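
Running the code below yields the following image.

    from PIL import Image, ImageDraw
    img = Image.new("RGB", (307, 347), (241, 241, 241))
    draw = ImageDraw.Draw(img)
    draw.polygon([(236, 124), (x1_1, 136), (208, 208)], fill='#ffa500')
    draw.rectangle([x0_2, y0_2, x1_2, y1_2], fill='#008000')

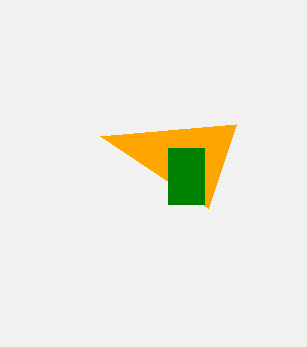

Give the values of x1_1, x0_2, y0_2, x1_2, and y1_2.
x1_1 = 100
x0_2 = 168
y0_2 = 148
x1_2 = 204
y1_2 = 204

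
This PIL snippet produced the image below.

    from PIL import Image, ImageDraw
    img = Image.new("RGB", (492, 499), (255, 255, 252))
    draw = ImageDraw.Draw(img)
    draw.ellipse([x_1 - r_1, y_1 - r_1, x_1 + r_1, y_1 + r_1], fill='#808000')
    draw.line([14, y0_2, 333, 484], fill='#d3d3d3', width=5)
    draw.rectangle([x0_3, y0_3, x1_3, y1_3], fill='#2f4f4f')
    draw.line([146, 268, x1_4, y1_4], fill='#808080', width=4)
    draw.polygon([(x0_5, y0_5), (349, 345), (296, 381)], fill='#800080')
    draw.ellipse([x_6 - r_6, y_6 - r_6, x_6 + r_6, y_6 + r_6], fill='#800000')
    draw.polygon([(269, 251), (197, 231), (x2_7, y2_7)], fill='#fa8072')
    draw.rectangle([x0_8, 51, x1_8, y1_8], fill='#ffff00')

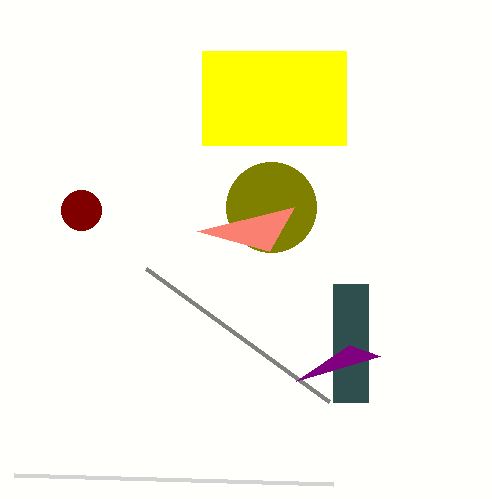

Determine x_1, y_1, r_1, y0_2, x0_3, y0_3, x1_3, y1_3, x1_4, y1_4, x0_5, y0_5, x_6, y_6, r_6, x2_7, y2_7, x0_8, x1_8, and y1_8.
x_1 = 271, y_1 = 207, r_1 = 45, y0_2 = 475, x0_3 = 333, y0_3 = 284, x1_3 = 368, y1_3 = 402, x1_4 = 329, y1_4 = 401, x0_5 = 380, y0_5 = 356, x_6 = 81, y_6 = 210, r_6 = 20, x2_7 = 294, y2_7 = 207, x0_8 = 202, x1_8 = 346, y1_8 = 145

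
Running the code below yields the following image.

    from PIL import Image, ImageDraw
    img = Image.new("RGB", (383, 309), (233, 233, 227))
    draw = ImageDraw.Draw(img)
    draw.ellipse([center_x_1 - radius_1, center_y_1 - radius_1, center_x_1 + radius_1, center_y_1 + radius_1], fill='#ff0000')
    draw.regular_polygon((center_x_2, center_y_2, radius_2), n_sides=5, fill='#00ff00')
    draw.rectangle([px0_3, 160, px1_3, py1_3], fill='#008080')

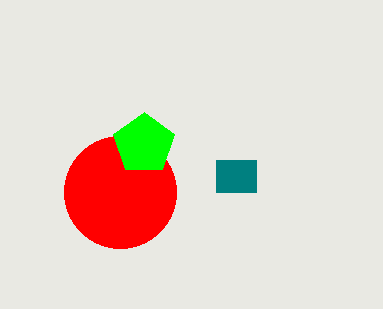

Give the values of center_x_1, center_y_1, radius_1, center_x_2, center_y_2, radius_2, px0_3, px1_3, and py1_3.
center_x_1 = 120
center_y_1 = 192
radius_1 = 56
center_x_2 = 144
center_y_2 = 144
radius_2 = 32
px0_3 = 216
px1_3 = 256
py1_3 = 192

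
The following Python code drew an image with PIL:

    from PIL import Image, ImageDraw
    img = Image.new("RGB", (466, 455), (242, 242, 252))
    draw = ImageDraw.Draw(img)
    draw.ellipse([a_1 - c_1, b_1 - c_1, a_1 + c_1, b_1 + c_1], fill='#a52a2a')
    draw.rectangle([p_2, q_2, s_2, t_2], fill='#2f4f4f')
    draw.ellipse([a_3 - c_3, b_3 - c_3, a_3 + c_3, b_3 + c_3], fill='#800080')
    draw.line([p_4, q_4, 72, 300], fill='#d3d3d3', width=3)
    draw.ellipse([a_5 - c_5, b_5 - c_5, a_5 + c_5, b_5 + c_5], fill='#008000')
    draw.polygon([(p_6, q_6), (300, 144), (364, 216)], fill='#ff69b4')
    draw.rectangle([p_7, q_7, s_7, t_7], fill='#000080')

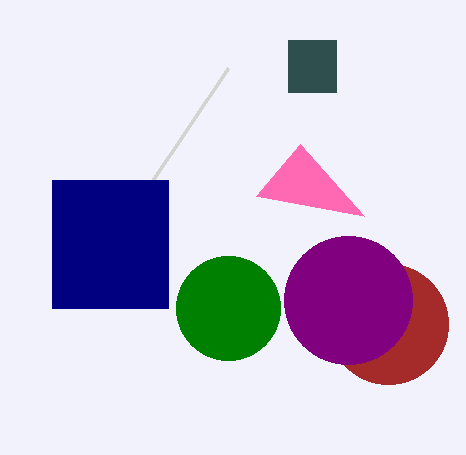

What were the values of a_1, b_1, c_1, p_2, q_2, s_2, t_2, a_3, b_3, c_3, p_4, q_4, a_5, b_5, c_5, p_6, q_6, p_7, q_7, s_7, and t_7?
a_1 = 388
b_1 = 324
c_1 = 60
p_2 = 288
q_2 = 40
s_2 = 336
t_2 = 92
a_3 = 348
b_3 = 300
c_3 = 64
p_4 = 228
q_4 = 68
a_5 = 228
b_5 = 308
c_5 = 52
p_6 = 256
q_6 = 196
p_7 = 52
q_7 = 180
s_7 = 168
t_7 = 308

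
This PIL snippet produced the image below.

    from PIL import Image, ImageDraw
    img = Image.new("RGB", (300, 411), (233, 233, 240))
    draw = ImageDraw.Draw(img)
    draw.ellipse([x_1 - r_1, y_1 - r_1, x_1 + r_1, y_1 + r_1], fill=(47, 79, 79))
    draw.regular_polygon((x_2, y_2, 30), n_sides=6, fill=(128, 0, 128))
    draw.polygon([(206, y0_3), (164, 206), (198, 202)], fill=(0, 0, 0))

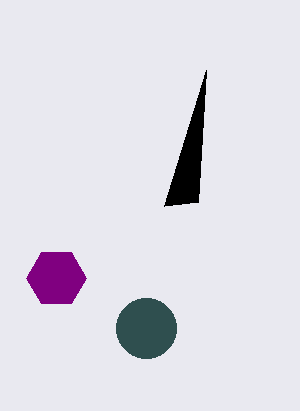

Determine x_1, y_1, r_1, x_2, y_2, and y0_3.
x_1 = 146
y_1 = 328
r_1 = 30
x_2 = 56
y_2 = 278
y0_3 = 70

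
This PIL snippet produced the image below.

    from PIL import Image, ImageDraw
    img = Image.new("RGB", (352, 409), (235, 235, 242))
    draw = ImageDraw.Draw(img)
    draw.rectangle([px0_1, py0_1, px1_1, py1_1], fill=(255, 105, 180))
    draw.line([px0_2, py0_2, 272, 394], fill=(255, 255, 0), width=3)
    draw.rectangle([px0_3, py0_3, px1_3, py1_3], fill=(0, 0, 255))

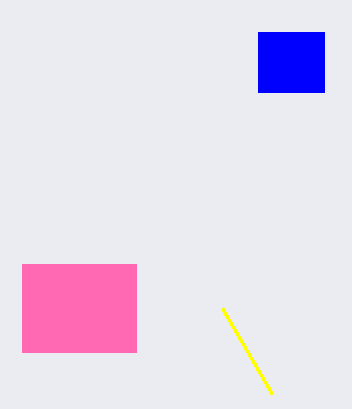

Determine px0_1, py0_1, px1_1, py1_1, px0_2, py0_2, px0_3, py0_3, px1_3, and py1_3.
px0_1 = 22; py0_1 = 264; px1_1 = 136; py1_1 = 352; px0_2 = 222; py0_2 = 308; px0_3 = 258; py0_3 = 32; px1_3 = 324; py1_3 = 92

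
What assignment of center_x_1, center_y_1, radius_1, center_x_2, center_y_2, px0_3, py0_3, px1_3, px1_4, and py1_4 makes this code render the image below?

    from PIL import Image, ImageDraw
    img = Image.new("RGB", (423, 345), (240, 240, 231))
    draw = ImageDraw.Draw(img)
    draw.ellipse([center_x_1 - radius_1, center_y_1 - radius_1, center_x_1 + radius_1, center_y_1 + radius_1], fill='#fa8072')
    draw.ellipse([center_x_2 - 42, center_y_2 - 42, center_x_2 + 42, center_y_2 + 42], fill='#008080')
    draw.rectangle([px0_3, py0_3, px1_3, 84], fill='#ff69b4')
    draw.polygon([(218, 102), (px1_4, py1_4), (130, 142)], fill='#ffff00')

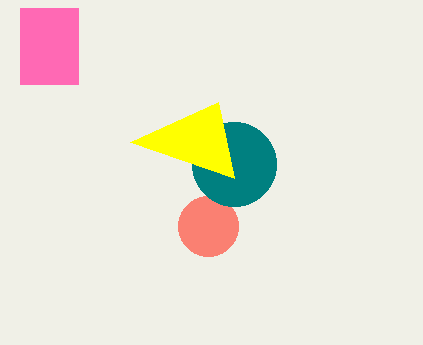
center_x_1 = 208, center_y_1 = 226, radius_1 = 30, center_x_2 = 234, center_y_2 = 164, px0_3 = 20, py0_3 = 8, px1_3 = 78, px1_4 = 234, py1_4 = 178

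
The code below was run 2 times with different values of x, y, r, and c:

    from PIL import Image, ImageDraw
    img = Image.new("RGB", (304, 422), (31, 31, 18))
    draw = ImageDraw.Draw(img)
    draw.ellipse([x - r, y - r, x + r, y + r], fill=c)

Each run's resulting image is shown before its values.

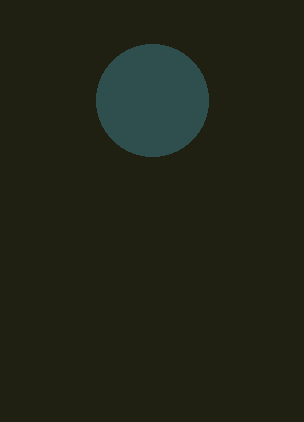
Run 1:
x = 152
y = 100
r = 56
c = 'darkslategray'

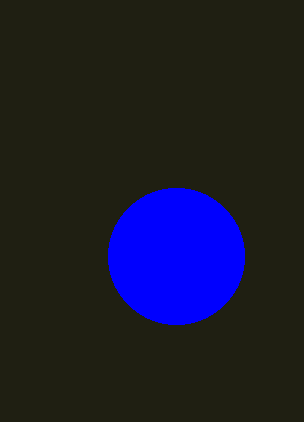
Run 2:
x = 176, y = 256, r = 68, c = 'blue'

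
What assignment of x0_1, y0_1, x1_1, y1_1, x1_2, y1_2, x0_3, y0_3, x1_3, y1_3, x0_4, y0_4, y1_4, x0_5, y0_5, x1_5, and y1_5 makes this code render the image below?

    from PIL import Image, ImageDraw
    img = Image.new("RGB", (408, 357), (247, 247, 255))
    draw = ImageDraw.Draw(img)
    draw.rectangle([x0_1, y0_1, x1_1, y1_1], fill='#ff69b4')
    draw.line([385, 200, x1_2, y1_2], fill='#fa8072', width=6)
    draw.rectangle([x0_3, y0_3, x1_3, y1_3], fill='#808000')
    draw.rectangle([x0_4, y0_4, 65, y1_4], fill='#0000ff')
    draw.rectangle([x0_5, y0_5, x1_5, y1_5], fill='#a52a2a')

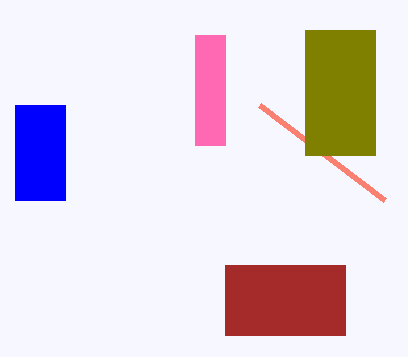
x0_1 = 195
y0_1 = 35
x1_1 = 225
y1_1 = 145
x1_2 = 260
y1_2 = 105
x0_3 = 305
y0_3 = 30
x1_3 = 375
y1_3 = 155
x0_4 = 15
y0_4 = 105
y1_4 = 200
x0_5 = 225
y0_5 = 265
x1_5 = 345
y1_5 = 335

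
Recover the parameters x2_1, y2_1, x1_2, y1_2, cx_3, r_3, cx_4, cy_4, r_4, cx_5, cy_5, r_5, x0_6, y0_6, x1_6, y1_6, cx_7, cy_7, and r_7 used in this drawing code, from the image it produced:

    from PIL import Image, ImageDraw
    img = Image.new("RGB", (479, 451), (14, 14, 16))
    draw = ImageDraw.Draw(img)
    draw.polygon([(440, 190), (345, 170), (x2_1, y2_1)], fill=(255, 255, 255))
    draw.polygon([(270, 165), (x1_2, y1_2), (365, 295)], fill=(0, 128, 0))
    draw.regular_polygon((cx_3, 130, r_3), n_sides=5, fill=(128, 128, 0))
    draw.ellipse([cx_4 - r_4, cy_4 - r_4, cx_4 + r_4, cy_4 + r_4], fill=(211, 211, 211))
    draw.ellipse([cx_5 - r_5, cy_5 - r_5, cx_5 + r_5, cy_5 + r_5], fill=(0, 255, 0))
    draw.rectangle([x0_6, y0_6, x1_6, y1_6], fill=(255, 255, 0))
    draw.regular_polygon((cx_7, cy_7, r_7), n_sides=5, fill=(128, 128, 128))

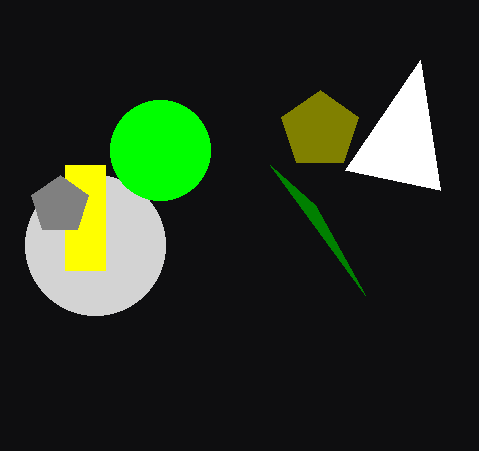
x2_1 = 420, y2_1 = 60, x1_2 = 315, y1_2 = 205, cx_3 = 320, r_3 = 40, cx_4 = 95, cy_4 = 245, r_4 = 70, cx_5 = 160, cy_5 = 150, r_5 = 50, x0_6 = 65, y0_6 = 165, x1_6 = 105, y1_6 = 270, cx_7 = 60, cy_7 = 205, r_7 = 30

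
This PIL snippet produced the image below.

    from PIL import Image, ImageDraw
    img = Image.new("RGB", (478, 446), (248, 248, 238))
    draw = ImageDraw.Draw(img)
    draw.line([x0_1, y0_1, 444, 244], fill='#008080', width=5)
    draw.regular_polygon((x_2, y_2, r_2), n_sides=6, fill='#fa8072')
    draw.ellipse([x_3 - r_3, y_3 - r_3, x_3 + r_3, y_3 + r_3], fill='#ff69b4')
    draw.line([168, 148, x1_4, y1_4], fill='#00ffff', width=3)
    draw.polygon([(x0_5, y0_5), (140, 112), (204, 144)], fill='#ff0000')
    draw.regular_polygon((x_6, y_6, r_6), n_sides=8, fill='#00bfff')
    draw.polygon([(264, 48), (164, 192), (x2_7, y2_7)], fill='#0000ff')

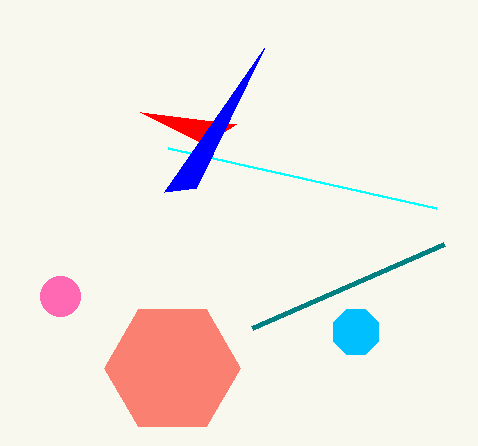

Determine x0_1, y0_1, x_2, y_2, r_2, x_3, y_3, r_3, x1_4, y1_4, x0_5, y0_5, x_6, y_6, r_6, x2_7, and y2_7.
x0_1 = 252, y0_1 = 328, x_2 = 172, y_2 = 368, r_2 = 68, x_3 = 60, y_3 = 296, r_3 = 20, x1_4 = 436, y1_4 = 208, x0_5 = 236, y0_5 = 124, x_6 = 356, y_6 = 332, r_6 = 24, x2_7 = 196, y2_7 = 188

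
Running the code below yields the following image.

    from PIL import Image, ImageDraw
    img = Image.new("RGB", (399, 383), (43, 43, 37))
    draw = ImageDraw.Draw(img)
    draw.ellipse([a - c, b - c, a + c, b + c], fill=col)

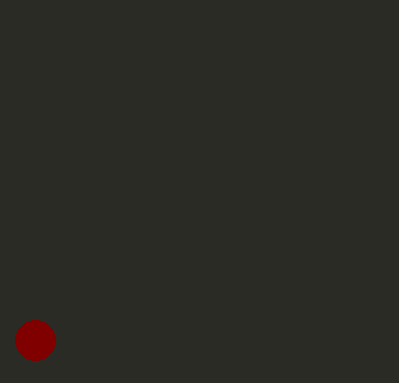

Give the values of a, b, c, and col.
a = 35
b = 340
c = 20
col = 'maroon'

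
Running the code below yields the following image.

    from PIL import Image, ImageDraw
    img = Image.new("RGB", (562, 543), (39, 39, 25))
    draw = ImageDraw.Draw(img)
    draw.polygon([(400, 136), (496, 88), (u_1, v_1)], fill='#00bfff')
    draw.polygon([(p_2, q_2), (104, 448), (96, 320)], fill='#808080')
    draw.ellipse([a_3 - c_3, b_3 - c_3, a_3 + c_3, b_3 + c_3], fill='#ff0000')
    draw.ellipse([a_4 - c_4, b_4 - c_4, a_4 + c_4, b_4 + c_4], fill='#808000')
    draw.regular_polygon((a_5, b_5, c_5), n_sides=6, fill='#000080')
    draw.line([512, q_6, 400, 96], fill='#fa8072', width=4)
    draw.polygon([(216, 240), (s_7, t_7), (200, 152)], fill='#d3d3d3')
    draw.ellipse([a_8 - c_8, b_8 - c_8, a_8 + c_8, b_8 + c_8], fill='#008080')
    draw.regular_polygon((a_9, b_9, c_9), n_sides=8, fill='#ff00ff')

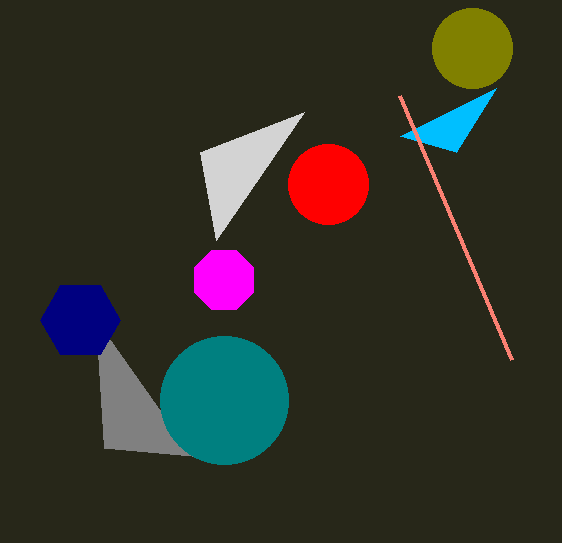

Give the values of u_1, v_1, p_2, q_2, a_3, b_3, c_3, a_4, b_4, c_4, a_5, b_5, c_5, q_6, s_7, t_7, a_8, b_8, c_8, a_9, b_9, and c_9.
u_1 = 456, v_1 = 152, p_2 = 192, q_2 = 456, a_3 = 328, b_3 = 184, c_3 = 40, a_4 = 472, b_4 = 48, c_4 = 40, a_5 = 80, b_5 = 320, c_5 = 40, q_6 = 360, s_7 = 304, t_7 = 112, a_8 = 224, b_8 = 400, c_8 = 64, a_9 = 224, b_9 = 280, c_9 = 32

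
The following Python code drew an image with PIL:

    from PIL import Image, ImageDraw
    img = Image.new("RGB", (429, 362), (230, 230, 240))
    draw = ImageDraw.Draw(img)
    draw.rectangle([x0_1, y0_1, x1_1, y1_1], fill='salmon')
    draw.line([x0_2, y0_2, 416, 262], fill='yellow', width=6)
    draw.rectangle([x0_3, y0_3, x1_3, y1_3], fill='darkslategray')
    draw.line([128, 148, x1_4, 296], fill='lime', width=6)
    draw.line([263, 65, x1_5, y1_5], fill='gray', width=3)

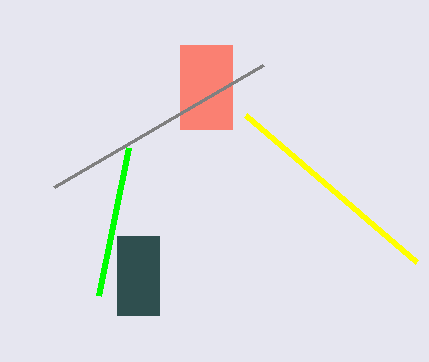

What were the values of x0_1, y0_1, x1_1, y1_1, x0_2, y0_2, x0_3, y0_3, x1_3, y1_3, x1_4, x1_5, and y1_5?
x0_1 = 180
y0_1 = 45
x1_1 = 232
y1_1 = 129
x0_2 = 245
y0_2 = 115
x0_3 = 117
y0_3 = 236
x1_3 = 159
y1_3 = 315
x1_4 = 98
x1_5 = 54
y1_5 = 187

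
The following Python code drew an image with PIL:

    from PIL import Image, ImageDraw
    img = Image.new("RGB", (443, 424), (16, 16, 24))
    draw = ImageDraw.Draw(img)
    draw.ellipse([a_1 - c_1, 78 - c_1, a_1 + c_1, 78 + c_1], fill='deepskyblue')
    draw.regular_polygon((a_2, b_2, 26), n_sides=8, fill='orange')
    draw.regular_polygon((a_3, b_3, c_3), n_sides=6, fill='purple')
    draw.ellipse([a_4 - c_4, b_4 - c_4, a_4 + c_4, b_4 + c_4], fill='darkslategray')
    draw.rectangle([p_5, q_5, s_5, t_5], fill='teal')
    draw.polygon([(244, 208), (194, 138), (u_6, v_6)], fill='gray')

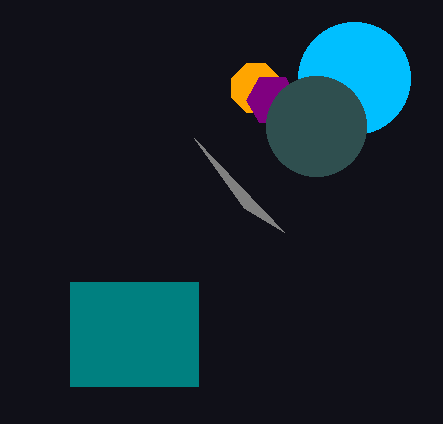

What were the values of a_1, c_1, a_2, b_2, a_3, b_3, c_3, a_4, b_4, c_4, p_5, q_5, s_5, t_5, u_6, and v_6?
a_1 = 354
c_1 = 56
a_2 = 256
b_2 = 88
a_3 = 272
b_3 = 100
c_3 = 26
a_4 = 316
b_4 = 126
c_4 = 50
p_5 = 70
q_5 = 282
s_5 = 198
t_5 = 386
u_6 = 284
v_6 = 232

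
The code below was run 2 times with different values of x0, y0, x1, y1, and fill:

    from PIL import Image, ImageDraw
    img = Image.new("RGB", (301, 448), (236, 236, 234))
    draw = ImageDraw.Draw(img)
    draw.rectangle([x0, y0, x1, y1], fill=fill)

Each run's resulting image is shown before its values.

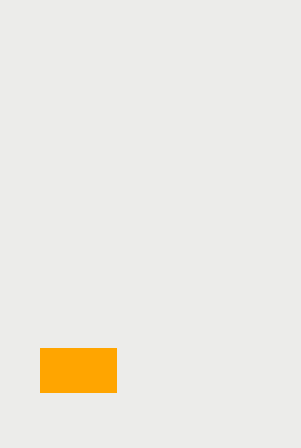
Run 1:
x0 = 40
y0 = 348
x1 = 116
y1 = 392
fill = 'orange'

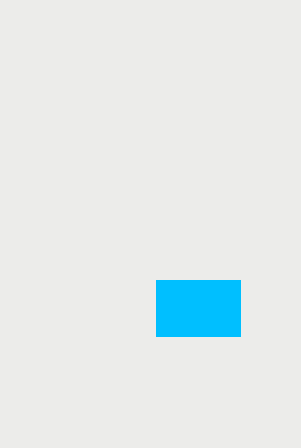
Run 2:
x0 = 156
y0 = 280
x1 = 240
y1 = 336
fill = 'deepskyblue'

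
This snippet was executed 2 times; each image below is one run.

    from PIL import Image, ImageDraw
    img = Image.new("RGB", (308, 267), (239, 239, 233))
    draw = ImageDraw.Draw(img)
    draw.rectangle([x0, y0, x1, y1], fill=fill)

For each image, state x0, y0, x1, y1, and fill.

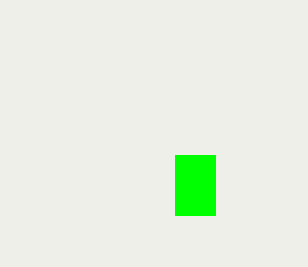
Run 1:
x0 = 175, y0 = 155, x1 = 215, y1 = 215, fill = 'lime'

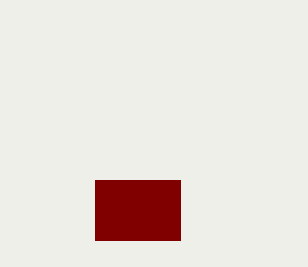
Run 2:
x0 = 95, y0 = 180, x1 = 180, y1 = 240, fill = 'maroon'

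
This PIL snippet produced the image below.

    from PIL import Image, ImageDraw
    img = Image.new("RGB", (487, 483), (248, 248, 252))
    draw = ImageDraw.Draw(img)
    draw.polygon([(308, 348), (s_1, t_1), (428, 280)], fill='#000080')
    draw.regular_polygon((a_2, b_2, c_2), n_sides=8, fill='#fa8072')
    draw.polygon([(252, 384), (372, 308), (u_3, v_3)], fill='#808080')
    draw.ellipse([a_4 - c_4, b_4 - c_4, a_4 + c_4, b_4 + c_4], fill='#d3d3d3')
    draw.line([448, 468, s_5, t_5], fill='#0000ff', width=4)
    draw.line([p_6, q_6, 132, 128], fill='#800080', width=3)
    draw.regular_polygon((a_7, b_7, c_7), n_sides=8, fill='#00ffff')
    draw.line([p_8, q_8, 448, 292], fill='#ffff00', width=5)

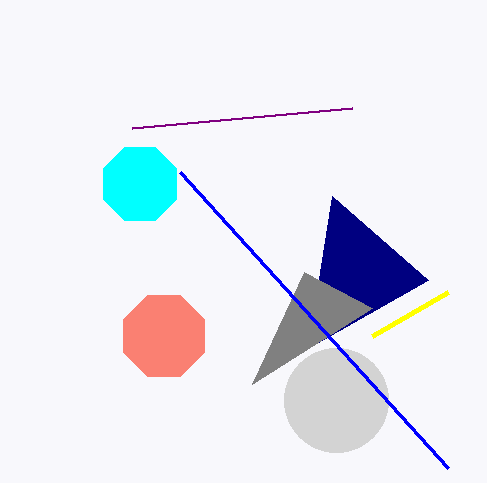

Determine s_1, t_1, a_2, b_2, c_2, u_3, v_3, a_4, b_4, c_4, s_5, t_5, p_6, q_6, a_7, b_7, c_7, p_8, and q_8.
s_1 = 332
t_1 = 196
a_2 = 164
b_2 = 336
c_2 = 44
u_3 = 304
v_3 = 272
a_4 = 336
b_4 = 400
c_4 = 52
s_5 = 180
t_5 = 172
p_6 = 352
q_6 = 108
a_7 = 140
b_7 = 184
c_7 = 40
p_8 = 372
q_8 = 336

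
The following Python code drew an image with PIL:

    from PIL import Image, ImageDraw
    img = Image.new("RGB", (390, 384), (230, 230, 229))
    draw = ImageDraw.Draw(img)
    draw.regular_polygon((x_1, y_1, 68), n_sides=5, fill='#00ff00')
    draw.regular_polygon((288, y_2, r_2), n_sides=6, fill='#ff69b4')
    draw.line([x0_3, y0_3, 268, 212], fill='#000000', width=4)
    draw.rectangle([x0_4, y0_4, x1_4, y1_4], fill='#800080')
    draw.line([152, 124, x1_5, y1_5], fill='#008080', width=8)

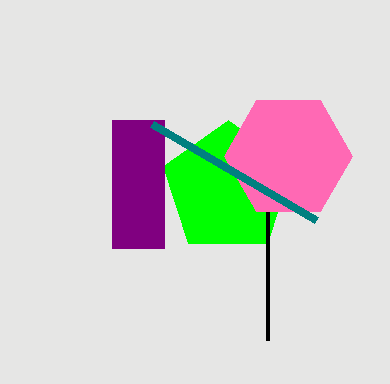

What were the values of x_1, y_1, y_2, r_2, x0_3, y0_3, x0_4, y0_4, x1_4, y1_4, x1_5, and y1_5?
x_1 = 228; y_1 = 188; y_2 = 156; r_2 = 64; x0_3 = 268; y0_3 = 340; x0_4 = 112; y0_4 = 120; x1_4 = 164; y1_4 = 248; x1_5 = 316; y1_5 = 220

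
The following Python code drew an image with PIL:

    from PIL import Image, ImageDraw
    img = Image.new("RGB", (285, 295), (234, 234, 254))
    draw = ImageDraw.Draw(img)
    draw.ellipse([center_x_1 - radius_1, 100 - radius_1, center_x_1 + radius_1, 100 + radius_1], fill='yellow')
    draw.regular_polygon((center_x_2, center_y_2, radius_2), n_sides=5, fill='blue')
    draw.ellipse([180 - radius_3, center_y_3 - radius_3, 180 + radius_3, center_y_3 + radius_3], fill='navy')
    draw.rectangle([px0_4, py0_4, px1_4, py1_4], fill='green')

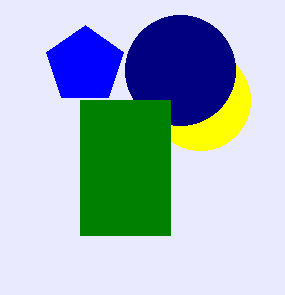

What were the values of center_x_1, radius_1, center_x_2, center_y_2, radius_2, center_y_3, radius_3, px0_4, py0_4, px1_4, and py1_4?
center_x_1 = 200; radius_1 = 50; center_x_2 = 85; center_y_2 = 65; radius_2 = 40; center_y_3 = 70; radius_3 = 55; px0_4 = 80; py0_4 = 100; px1_4 = 170; py1_4 = 235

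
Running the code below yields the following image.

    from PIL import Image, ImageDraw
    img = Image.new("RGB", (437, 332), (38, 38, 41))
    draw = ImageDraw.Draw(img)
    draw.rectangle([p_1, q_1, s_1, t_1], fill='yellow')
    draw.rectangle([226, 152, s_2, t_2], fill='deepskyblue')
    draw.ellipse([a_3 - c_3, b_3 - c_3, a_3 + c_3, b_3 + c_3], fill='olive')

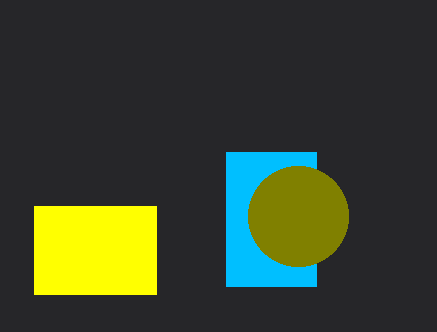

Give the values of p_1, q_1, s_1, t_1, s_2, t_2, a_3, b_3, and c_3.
p_1 = 34
q_1 = 206
s_1 = 156
t_1 = 294
s_2 = 316
t_2 = 286
a_3 = 298
b_3 = 216
c_3 = 50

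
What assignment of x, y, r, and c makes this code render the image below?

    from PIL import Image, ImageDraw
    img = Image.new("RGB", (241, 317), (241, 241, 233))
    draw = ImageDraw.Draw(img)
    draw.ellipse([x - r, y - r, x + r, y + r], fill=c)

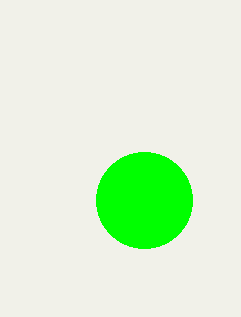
x = 144, y = 200, r = 48, c = 'lime'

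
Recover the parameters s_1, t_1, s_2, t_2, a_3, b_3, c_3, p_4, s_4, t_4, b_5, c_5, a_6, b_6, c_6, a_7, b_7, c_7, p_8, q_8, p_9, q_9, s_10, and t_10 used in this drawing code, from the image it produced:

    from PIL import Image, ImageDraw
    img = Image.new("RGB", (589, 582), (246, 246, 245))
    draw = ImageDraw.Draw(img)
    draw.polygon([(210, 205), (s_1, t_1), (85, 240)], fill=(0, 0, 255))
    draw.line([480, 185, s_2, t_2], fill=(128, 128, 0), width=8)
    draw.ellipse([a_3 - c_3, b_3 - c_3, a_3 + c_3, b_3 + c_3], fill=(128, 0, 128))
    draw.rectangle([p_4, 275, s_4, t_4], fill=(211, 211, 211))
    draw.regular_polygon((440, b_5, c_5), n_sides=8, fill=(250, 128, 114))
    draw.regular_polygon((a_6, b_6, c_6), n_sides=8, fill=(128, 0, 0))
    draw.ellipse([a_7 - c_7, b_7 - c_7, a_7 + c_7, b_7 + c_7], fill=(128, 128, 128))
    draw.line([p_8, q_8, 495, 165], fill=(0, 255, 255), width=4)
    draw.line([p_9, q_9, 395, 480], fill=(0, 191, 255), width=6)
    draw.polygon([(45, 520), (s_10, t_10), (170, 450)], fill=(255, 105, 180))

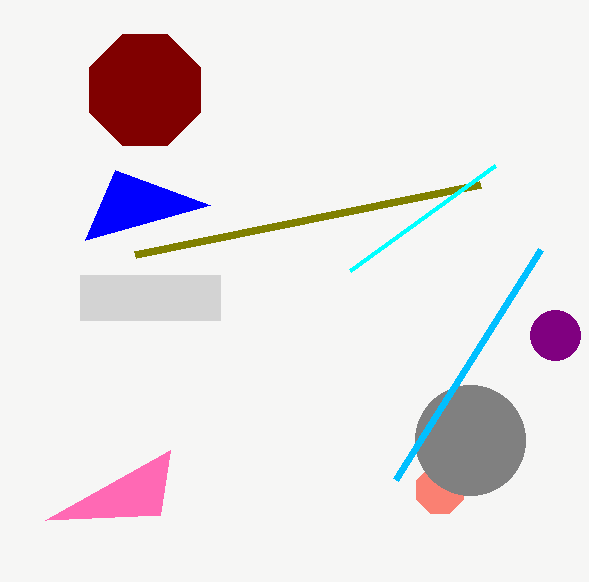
s_1 = 115
t_1 = 170
s_2 = 135
t_2 = 255
a_3 = 555
b_3 = 335
c_3 = 25
p_4 = 80
s_4 = 220
t_4 = 320
b_5 = 490
c_5 = 25
a_6 = 145
b_6 = 90
c_6 = 60
a_7 = 470
b_7 = 440
c_7 = 55
p_8 = 350
q_8 = 270
p_9 = 540
q_9 = 250
s_10 = 160
t_10 = 515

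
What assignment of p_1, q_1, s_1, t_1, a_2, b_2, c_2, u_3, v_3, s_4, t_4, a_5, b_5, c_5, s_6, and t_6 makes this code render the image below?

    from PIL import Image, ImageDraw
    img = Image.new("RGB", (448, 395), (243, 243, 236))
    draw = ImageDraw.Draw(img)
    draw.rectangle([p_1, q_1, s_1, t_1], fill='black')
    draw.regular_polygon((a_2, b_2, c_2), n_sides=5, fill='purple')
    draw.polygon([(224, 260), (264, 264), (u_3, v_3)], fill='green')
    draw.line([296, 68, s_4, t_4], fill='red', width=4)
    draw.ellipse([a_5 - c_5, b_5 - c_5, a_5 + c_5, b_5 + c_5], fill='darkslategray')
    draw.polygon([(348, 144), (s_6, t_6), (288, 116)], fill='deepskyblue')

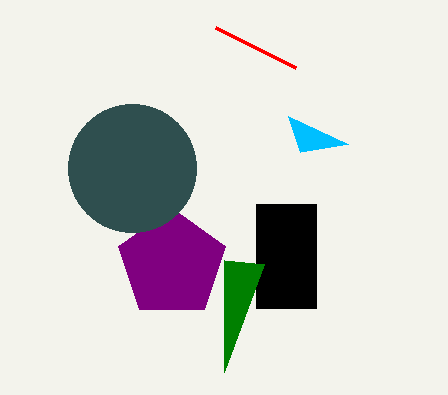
p_1 = 256; q_1 = 204; s_1 = 316; t_1 = 308; a_2 = 172; b_2 = 264; c_2 = 56; u_3 = 224; v_3 = 372; s_4 = 216; t_4 = 28; a_5 = 132; b_5 = 168; c_5 = 64; s_6 = 300; t_6 = 152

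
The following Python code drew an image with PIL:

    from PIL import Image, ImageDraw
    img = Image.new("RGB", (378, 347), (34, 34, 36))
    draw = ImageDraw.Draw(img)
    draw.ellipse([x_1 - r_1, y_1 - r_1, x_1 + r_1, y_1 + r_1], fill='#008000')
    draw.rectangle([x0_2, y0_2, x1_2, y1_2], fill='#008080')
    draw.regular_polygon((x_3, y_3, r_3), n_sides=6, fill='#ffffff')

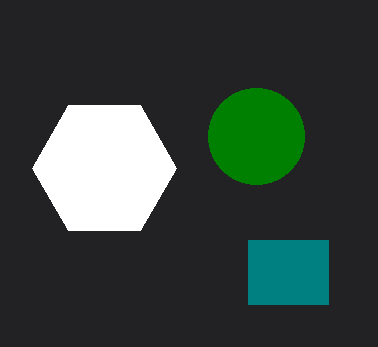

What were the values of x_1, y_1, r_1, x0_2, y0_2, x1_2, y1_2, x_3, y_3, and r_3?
x_1 = 256
y_1 = 136
r_1 = 48
x0_2 = 248
y0_2 = 240
x1_2 = 328
y1_2 = 304
x_3 = 104
y_3 = 168
r_3 = 72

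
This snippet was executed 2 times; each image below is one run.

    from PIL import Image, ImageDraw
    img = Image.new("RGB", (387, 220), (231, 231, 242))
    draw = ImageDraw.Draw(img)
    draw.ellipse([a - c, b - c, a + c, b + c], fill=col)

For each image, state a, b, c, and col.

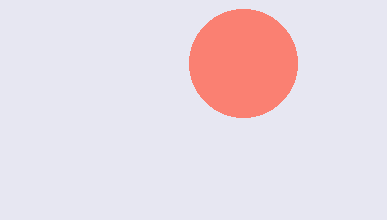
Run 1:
a = 243, b = 63, c = 54, col = 'salmon'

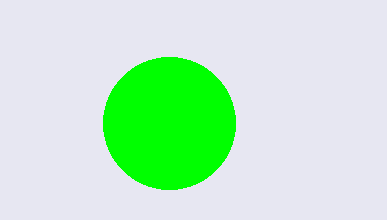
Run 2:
a = 169
b = 123
c = 66
col = 'lime'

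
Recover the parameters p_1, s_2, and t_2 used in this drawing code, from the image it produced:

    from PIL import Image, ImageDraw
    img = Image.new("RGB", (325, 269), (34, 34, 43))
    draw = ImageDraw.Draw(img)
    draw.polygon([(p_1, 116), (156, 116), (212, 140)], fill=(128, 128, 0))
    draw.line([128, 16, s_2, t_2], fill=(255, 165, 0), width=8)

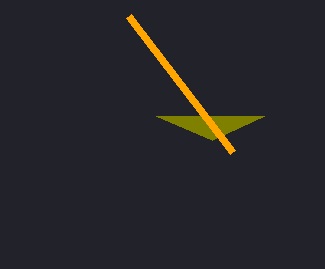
p_1 = 264, s_2 = 232, t_2 = 152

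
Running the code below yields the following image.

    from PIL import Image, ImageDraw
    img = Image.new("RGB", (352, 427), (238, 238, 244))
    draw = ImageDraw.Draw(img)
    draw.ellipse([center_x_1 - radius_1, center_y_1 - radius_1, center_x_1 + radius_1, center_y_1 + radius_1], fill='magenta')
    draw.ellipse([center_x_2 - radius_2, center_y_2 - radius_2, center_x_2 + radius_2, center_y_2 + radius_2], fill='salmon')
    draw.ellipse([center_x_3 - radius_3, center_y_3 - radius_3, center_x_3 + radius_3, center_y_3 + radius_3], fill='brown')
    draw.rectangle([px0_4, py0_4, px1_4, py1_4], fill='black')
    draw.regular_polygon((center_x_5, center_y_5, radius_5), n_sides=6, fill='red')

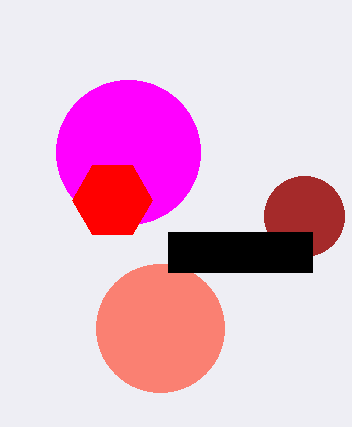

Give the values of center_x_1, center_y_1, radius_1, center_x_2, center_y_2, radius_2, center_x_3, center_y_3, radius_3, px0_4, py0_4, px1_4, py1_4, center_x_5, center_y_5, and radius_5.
center_x_1 = 128
center_y_1 = 152
radius_1 = 72
center_x_2 = 160
center_y_2 = 328
radius_2 = 64
center_x_3 = 304
center_y_3 = 216
radius_3 = 40
px0_4 = 168
py0_4 = 232
px1_4 = 312
py1_4 = 272
center_x_5 = 112
center_y_5 = 200
radius_5 = 40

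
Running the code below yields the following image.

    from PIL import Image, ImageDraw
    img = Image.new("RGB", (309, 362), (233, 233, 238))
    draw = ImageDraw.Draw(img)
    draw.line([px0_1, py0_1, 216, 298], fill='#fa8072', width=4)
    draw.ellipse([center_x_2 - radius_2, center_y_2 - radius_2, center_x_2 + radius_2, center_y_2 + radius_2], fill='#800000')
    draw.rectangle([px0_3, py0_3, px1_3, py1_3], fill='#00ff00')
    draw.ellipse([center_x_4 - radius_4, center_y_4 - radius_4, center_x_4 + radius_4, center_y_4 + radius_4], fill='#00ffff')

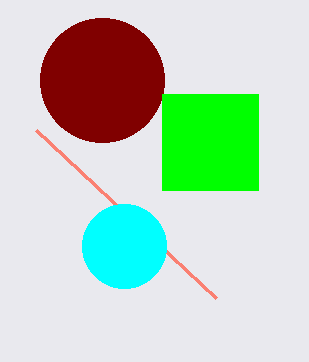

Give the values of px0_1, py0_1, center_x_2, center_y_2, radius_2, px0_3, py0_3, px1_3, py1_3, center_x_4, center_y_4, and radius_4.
px0_1 = 36, py0_1 = 130, center_x_2 = 102, center_y_2 = 80, radius_2 = 62, px0_3 = 162, py0_3 = 94, px1_3 = 258, py1_3 = 190, center_x_4 = 124, center_y_4 = 246, radius_4 = 42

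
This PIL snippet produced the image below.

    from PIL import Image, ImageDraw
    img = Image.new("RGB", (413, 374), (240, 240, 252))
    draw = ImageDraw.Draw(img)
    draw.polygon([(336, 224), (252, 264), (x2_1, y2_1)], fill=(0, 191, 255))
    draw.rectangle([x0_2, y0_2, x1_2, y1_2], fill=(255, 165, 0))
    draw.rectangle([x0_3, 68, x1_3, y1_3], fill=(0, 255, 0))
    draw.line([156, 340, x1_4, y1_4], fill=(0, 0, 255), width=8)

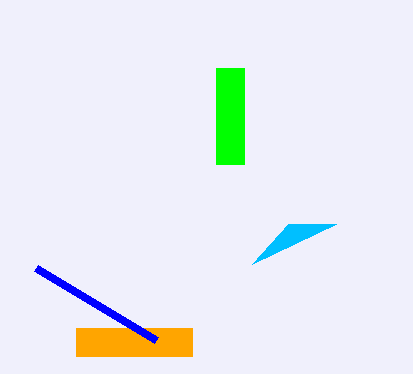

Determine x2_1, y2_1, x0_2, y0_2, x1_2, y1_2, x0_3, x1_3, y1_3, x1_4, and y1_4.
x2_1 = 288, y2_1 = 224, x0_2 = 76, y0_2 = 328, x1_2 = 192, y1_2 = 356, x0_3 = 216, x1_3 = 244, y1_3 = 164, x1_4 = 36, y1_4 = 268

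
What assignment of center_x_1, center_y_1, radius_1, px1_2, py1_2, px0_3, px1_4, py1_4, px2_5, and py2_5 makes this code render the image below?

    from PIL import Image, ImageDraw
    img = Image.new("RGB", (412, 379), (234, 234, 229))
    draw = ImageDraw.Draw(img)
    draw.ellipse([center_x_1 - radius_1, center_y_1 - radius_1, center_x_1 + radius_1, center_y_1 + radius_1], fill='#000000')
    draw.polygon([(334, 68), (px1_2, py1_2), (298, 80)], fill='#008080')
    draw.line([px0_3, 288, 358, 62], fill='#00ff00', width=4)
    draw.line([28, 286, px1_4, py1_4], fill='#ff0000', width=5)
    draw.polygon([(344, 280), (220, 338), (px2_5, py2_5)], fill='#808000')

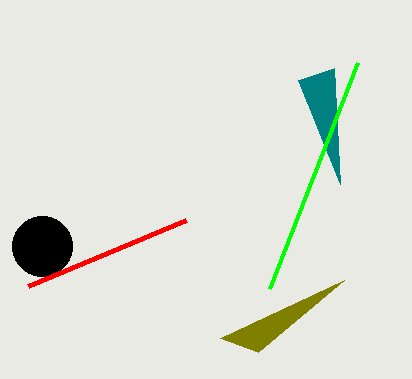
center_x_1 = 42
center_y_1 = 246
radius_1 = 30
px1_2 = 340
py1_2 = 184
px0_3 = 270
px1_4 = 186
py1_4 = 220
px2_5 = 258
py2_5 = 352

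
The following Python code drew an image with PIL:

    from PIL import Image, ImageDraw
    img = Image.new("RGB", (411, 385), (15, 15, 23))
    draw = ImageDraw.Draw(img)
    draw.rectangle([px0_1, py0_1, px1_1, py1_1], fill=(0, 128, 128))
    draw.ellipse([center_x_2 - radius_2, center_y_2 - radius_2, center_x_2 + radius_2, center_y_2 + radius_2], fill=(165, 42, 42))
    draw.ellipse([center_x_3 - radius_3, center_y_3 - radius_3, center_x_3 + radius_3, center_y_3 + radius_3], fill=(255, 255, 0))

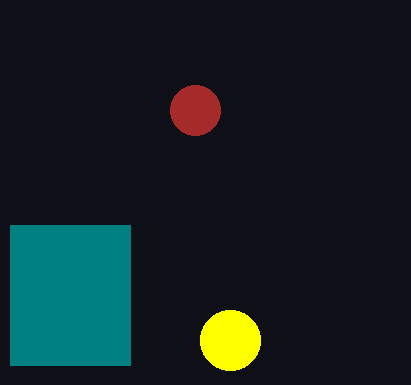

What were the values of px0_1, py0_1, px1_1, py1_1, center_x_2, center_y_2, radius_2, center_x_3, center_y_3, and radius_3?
px0_1 = 10; py0_1 = 225; px1_1 = 130; py1_1 = 365; center_x_2 = 195; center_y_2 = 110; radius_2 = 25; center_x_3 = 230; center_y_3 = 340; radius_3 = 30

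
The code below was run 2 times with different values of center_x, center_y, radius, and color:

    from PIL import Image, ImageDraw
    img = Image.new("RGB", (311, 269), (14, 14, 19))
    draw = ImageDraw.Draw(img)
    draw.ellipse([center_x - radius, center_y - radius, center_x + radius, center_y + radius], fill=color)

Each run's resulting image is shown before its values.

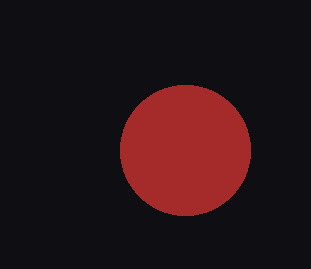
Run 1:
center_x = 185
center_y = 150
radius = 65
color = 'brown'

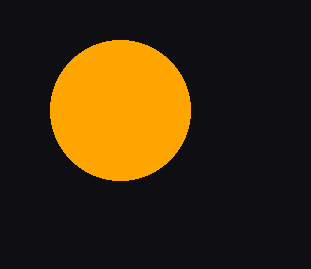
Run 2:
center_x = 120; center_y = 110; radius = 70; color = 'orange'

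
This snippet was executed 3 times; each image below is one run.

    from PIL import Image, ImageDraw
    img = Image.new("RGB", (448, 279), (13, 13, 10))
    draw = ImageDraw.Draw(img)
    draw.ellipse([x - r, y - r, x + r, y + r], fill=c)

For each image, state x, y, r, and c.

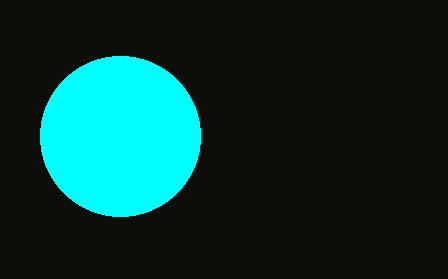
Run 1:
x = 120
y = 136
r = 80
c = 'cyan'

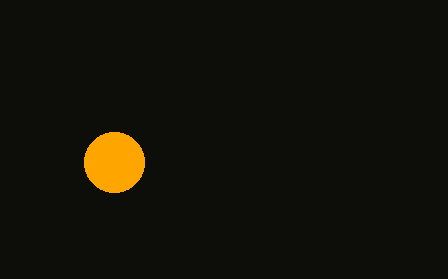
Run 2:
x = 114, y = 162, r = 30, c = 'orange'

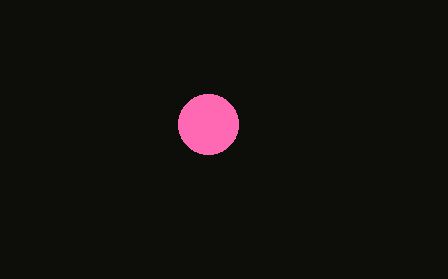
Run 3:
x = 208; y = 124; r = 30; c = 'hotpink'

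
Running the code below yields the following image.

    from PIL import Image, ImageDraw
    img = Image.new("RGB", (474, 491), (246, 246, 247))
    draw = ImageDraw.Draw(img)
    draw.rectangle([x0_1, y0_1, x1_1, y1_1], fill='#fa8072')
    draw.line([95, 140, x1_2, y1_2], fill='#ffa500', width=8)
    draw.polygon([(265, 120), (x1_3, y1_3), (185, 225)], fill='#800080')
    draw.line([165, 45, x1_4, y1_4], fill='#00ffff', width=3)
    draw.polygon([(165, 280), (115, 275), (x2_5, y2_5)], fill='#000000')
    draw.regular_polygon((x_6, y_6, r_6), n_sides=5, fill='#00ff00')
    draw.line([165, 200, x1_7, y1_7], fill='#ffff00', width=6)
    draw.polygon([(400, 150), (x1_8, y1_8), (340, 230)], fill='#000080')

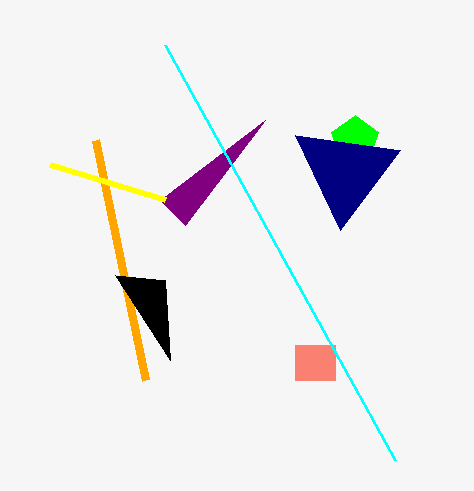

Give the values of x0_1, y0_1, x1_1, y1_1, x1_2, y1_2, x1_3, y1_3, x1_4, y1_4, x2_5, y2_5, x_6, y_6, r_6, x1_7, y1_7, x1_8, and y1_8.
x0_1 = 295, y0_1 = 345, x1_1 = 335, y1_1 = 380, x1_2 = 145, y1_2 = 380, x1_3 = 160, y1_3 = 200, x1_4 = 395, y1_4 = 460, x2_5 = 170, y2_5 = 360, x_6 = 355, y_6 = 140, r_6 = 25, x1_7 = 50, y1_7 = 165, x1_8 = 295, y1_8 = 135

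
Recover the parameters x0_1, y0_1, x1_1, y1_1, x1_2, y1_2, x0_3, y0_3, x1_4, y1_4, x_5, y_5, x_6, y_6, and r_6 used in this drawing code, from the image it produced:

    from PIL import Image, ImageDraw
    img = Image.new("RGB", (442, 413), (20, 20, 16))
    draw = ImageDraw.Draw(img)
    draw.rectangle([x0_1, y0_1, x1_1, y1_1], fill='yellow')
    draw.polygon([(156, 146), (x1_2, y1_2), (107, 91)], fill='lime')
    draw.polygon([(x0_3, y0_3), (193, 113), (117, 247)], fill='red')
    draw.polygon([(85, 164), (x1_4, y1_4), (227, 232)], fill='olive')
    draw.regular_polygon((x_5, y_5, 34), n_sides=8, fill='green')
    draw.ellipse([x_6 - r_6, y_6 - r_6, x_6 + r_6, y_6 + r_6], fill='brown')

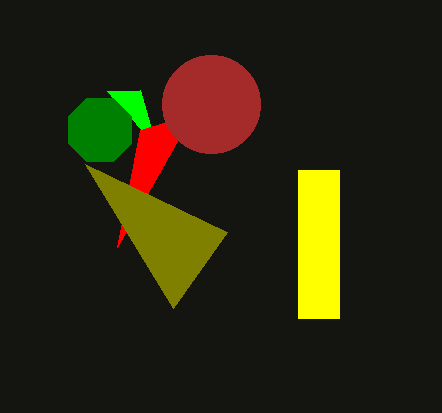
x0_1 = 298; y0_1 = 170; x1_1 = 339; y1_1 = 318; x1_2 = 140; y1_2 = 90; x0_3 = 140; y0_3 = 130; x1_4 = 173; y1_4 = 308; x_5 = 100; y_5 = 130; x_6 = 211; y_6 = 104; r_6 = 49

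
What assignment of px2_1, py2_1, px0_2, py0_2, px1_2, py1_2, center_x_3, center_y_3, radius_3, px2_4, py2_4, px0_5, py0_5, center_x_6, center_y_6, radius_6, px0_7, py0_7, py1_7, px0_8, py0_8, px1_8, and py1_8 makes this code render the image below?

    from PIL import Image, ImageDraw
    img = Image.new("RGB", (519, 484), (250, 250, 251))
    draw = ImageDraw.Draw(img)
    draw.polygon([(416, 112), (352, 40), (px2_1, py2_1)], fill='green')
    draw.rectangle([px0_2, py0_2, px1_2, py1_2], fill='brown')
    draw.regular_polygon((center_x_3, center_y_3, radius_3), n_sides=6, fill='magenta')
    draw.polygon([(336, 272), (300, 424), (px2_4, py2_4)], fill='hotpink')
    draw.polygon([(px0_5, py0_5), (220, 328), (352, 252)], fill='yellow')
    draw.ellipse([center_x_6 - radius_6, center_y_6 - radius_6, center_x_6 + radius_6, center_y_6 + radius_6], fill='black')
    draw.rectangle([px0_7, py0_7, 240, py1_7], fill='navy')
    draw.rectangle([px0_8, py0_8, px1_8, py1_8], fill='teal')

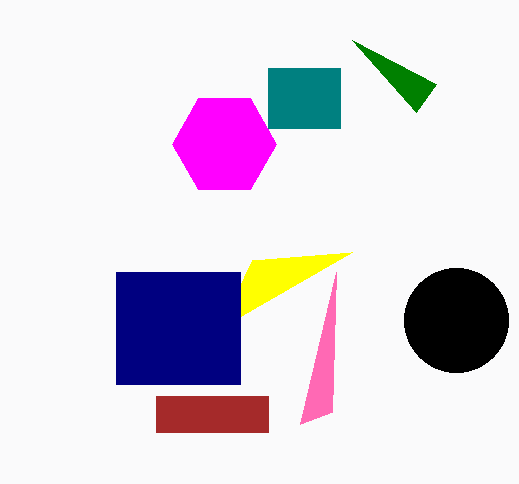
px2_1 = 436; py2_1 = 84; px0_2 = 156; py0_2 = 396; px1_2 = 268; py1_2 = 432; center_x_3 = 224; center_y_3 = 144; radius_3 = 52; px2_4 = 332; py2_4 = 412; px0_5 = 252; py0_5 = 260; center_x_6 = 456; center_y_6 = 320; radius_6 = 52; px0_7 = 116; py0_7 = 272; py1_7 = 384; px0_8 = 268; py0_8 = 68; px1_8 = 340; py1_8 = 128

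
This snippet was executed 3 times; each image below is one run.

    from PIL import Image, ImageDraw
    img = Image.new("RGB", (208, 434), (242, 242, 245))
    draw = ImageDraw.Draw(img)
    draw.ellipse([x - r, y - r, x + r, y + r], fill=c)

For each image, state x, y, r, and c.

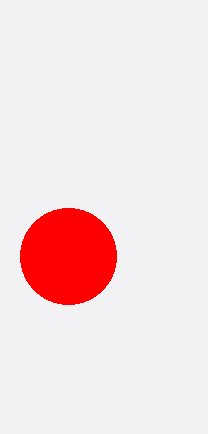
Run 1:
x = 68, y = 256, r = 48, c = 'red'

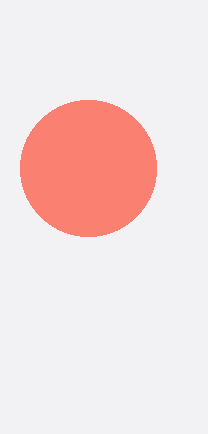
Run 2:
x = 88
y = 168
r = 68
c = 'salmon'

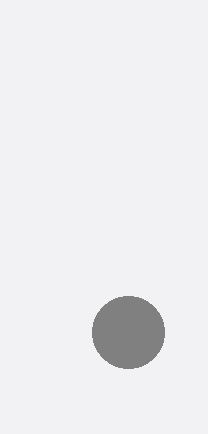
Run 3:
x = 128, y = 332, r = 36, c = 'gray'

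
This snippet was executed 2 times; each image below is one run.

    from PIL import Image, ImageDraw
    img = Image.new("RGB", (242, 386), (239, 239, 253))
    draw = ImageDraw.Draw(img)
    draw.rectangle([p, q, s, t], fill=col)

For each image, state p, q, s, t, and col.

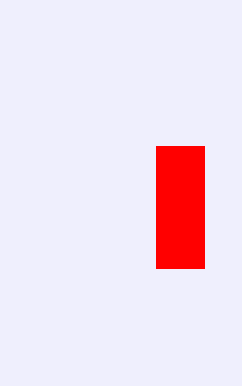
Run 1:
p = 156; q = 146; s = 204; t = 268; col = 'red'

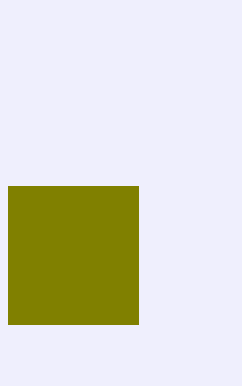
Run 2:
p = 8; q = 186; s = 138; t = 324; col = 'olive'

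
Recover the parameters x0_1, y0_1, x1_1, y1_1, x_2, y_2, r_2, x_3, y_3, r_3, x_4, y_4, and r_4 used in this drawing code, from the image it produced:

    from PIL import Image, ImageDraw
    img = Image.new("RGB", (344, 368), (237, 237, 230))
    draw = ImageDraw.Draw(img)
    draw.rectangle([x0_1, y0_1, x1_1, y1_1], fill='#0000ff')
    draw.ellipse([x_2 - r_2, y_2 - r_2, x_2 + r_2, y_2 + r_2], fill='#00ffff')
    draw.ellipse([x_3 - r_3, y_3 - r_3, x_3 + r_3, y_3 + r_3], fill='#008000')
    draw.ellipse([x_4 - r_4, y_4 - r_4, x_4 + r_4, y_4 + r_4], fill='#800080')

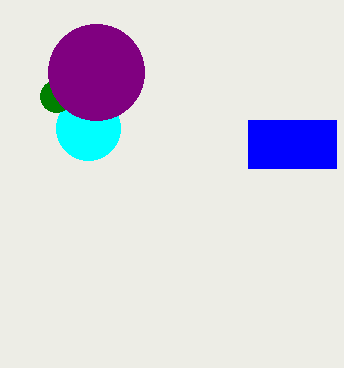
x0_1 = 248, y0_1 = 120, x1_1 = 336, y1_1 = 168, x_2 = 88, y_2 = 128, r_2 = 32, x_3 = 56, y_3 = 96, r_3 = 16, x_4 = 96, y_4 = 72, r_4 = 48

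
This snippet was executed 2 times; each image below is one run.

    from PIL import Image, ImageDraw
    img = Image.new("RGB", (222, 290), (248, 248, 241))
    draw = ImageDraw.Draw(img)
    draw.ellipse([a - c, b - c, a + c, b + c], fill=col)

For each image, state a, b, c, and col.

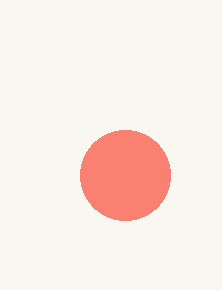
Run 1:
a = 125, b = 175, c = 45, col = 'salmon'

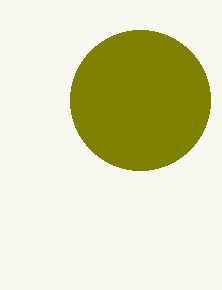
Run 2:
a = 140
b = 100
c = 70
col = 'olive'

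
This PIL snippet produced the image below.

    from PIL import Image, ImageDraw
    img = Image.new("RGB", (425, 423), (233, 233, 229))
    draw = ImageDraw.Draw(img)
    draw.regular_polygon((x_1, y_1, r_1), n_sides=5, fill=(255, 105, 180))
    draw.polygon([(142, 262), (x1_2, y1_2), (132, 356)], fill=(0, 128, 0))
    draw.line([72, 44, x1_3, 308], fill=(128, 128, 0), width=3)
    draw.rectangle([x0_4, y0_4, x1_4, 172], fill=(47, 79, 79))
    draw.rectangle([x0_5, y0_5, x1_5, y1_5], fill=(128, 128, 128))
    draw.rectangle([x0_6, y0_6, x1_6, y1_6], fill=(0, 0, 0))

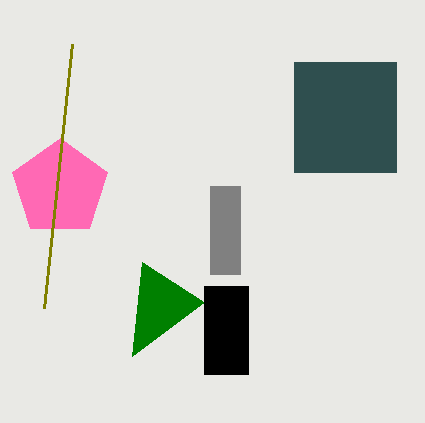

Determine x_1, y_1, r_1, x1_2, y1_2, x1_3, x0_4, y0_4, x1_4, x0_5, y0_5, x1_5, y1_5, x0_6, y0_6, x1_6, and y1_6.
x_1 = 60
y_1 = 188
r_1 = 50
x1_2 = 204
y1_2 = 302
x1_3 = 44
x0_4 = 294
y0_4 = 62
x1_4 = 396
x0_5 = 210
y0_5 = 186
x1_5 = 240
y1_5 = 274
x0_6 = 204
y0_6 = 286
x1_6 = 248
y1_6 = 374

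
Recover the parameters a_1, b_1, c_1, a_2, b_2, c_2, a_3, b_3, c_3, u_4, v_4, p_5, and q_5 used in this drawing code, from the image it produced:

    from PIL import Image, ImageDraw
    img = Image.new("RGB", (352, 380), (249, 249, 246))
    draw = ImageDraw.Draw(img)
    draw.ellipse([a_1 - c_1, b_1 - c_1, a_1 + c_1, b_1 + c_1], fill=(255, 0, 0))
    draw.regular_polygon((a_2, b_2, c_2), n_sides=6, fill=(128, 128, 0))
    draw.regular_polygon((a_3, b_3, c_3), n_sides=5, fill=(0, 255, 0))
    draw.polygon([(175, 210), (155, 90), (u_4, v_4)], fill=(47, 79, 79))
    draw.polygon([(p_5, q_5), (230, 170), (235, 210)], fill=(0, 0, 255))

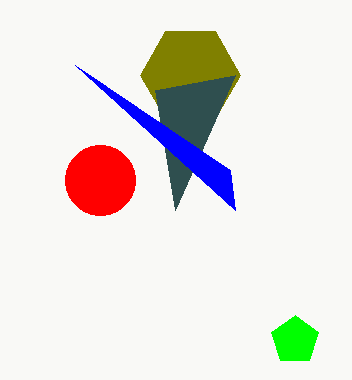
a_1 = 100, b_1 = 180, c_1 = 35, a_2 = 190, b_2 = 75, c_2 = 50, a_3 = 295, b_3 = 340, c_3 = 25, u_4 = 235, v_4 = 75, p_5 = 75, q_5 = 65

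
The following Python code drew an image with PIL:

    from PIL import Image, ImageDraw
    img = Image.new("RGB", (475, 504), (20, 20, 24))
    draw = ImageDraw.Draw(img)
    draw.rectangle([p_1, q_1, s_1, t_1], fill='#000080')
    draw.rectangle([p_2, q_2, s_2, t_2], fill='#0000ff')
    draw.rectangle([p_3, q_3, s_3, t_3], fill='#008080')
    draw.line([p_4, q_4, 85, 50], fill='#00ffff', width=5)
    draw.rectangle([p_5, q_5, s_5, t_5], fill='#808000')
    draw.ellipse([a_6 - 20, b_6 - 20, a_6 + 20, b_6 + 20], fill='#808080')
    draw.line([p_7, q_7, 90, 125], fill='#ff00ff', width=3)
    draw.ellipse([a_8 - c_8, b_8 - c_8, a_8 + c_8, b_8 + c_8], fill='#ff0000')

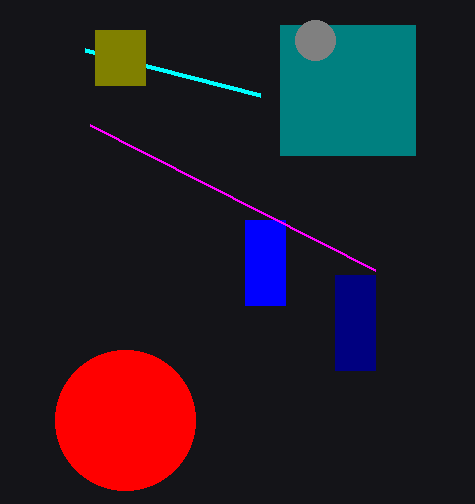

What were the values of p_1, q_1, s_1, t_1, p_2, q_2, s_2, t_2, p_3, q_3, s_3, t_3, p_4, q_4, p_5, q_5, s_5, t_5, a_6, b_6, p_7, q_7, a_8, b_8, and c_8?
p_1 = 335; q_1 = 275; s_1 = 375; t_1 = 370; p_2 = 245; q_2 = 220; s_2 = 285; t_2 = 305; p_3 = 280; q_3 = 25; s_3 = 415; t_3 = 155; p_4 = 260; q_4 = 95; p_5 = 95; q_5 = 30; s_5 = 145; t_5 = 85; a_6 = 315; b_6 = 40; p_7 = 375; q_7 = 270; a_8 = 125; b_8 = 420; c_8 = 70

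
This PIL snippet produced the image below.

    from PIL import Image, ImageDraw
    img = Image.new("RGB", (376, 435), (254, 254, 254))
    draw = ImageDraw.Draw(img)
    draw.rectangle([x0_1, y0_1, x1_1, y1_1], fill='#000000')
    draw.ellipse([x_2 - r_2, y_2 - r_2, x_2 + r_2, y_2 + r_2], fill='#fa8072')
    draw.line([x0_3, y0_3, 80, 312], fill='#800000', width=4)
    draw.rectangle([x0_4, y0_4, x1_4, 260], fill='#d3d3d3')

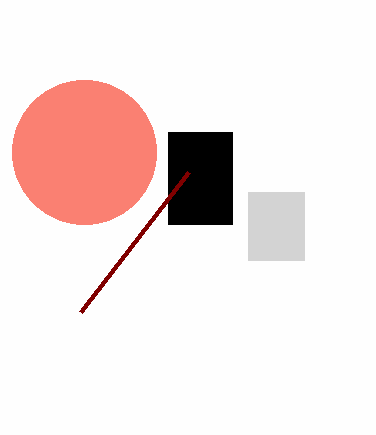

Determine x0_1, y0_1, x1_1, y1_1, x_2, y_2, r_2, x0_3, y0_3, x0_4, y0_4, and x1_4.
x0_1 = 168, y0_1 = 132, x1_1 = 232, y1_1 = 224, x_2 = 84, y_2 = 152, r_2 = 72, x0_3 = 188, y0_3 = 172, x0_4 = 248, y0_4 = 192, x1_4 = 304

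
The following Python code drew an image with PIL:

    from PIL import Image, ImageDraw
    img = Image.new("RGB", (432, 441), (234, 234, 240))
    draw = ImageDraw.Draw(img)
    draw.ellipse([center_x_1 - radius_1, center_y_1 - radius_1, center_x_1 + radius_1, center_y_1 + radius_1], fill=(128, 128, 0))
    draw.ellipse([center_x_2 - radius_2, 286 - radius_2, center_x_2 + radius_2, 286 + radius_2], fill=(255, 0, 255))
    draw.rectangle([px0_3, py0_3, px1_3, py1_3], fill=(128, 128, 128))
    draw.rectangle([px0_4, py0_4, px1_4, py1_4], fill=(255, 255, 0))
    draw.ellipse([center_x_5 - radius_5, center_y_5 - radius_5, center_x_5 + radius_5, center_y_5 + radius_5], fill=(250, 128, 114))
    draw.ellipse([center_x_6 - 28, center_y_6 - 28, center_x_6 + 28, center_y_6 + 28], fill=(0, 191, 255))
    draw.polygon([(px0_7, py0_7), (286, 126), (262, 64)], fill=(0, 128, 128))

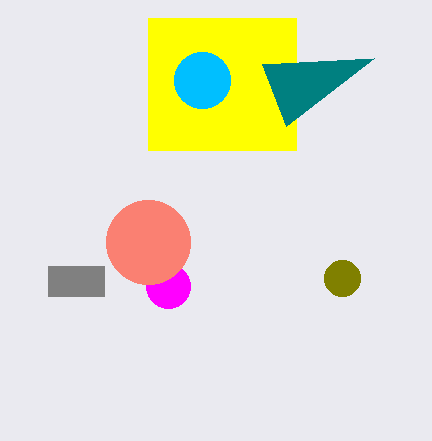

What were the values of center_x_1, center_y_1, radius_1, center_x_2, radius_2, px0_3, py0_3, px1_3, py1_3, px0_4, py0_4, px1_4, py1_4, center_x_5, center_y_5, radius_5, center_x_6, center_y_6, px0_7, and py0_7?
center_x_1 = 342
center_y_1 = 278
radius_1 = 18
center_x_2 = 168
radius_2 = 22
px0_3 = 48
py0_3 = 266
px1_3 = 104
py1_3 = 296
px0_4 = 148
py0_4 = 18
px1_4 = 296
py1_4 = 150
center_x_5 = 148
center_y_5 = 242
radius_5 = 42
center_x_6 = 202
center_y_6 = 80
px0_7 = 374
py0_7 = 58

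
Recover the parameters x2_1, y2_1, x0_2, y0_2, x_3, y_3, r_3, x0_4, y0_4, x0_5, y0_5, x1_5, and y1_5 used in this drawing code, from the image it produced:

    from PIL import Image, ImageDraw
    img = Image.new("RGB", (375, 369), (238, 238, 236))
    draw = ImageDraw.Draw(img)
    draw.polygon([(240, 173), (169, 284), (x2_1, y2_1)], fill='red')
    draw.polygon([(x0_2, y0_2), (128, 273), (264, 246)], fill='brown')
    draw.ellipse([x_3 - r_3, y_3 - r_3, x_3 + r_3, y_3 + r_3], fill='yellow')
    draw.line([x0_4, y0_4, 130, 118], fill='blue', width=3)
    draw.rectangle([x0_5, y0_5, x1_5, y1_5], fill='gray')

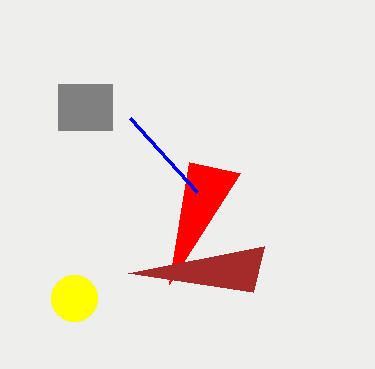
x2_1 = 189; y2_1 = 162; x0_2 = 253; y0_2 = 292; x_3 = 74; y_3 = 298; r_3 = 23; x0_4 = 197; y0_4 = 192; x0_5 = 58; y0_5 = 84; x1_5 = 112; y1_5 = 130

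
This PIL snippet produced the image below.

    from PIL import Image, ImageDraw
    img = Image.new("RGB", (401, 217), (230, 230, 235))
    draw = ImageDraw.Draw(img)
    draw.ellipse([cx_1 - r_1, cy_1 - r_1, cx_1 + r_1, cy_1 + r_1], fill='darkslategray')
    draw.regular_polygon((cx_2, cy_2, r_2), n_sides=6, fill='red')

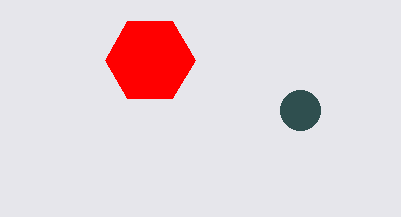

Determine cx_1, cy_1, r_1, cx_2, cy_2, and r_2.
cx_1 = 300
cy_1 = 110
r_1 = 20
cx_2 = 150
cy_2 = 60
r_2 = 45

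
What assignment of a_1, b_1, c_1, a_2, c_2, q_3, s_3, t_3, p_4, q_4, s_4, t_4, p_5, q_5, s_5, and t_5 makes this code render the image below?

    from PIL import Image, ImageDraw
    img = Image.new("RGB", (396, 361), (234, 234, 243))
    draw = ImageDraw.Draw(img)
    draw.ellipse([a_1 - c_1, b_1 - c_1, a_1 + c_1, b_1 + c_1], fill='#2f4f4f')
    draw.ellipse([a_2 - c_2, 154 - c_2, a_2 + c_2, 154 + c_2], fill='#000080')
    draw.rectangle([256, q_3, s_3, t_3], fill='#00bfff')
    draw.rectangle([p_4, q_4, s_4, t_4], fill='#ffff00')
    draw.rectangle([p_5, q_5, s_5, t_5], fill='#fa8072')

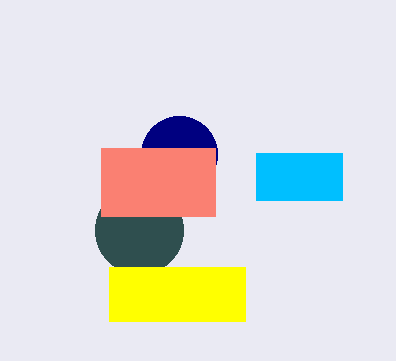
a_1 = 139
b_1 = 230
c_1 = 44
a_2 = 179
c_2 = 38
q_3 = 153
s_3 = 342
t_3 = 200
p_4 = 109
q_4 = 267
s_4 = 245
t_4 = 321
p_5 = 101
q_5 = 148
s_5 = 215
t_5 = 216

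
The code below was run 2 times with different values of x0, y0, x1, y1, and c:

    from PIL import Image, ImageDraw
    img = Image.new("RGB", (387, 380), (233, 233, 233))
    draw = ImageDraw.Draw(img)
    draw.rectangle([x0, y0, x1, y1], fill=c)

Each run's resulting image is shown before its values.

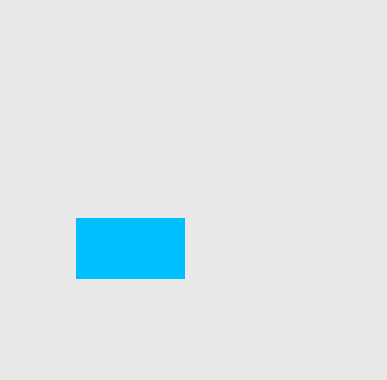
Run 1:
x0 = 76, y0 = 218, x1 = 184, y1 = 278, c = 'deepskyblue'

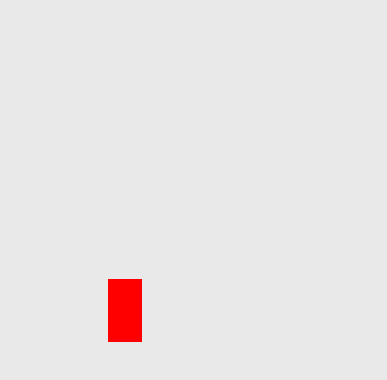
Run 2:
x0 = 108
y0 = 279
x1 = 141
y1 = 341
c = 'red'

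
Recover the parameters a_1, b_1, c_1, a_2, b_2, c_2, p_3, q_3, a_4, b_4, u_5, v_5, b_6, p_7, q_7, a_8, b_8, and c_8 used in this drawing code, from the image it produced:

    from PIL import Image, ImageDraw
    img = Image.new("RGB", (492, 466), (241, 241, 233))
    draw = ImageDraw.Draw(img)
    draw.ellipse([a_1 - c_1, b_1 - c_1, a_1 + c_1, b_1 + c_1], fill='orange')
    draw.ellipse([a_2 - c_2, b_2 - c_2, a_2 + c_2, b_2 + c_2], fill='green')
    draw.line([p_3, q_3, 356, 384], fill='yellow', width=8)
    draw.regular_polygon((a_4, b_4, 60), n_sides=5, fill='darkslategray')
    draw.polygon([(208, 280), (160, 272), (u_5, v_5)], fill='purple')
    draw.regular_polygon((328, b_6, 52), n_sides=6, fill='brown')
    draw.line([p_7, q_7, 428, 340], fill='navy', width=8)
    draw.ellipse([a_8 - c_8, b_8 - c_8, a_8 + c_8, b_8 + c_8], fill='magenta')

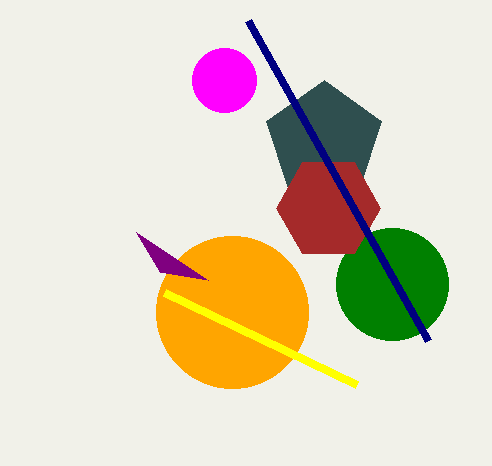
a_1 = 232; b_1 = 312; c_1 = 76; a_2 = 392; b_2 = 284; c_2 = 56; p_3 = 164; q_3 = 292; a_4 = 324; b_4 = 140; u_5 = 136; v_5 = 232; b_6 = 208; p_7 = 248; q_7 = 20; a_8 = 224; b_8 = 80; c_8 = 32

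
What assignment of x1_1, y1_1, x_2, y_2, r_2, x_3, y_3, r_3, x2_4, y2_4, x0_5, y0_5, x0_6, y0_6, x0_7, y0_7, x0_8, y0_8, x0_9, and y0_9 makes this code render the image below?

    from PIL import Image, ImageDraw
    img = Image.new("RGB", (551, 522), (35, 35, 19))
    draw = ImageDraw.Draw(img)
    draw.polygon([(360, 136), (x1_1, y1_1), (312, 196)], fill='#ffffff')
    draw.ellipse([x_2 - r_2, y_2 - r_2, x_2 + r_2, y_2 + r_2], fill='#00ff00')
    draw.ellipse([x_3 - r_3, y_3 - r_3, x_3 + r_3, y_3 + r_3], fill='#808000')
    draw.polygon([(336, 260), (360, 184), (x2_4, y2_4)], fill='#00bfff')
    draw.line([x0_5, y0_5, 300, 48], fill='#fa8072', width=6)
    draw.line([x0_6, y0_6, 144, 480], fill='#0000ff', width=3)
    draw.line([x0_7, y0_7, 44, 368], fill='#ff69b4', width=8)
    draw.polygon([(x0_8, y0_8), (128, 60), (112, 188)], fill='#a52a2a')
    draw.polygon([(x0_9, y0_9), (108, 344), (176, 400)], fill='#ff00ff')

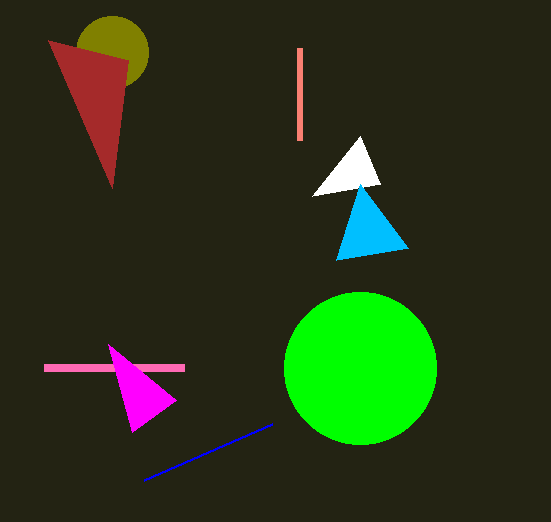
x1_1 = 380, y1_1 = 184, x_2 = 360, y_2 = 368, r_2 = 76, x_3 = 112, y_3 = 52, r_3 = 36, x2_4 = 408, y2_4 = 248, x0_5 = 300, y0_5 = 140, x0_6 = 272, y0_6 = 424, x0_7 = 184, y0_7 = 368, x0_8 = 48, y0_8 = 40, x0_9 = 132, y0_9 = 432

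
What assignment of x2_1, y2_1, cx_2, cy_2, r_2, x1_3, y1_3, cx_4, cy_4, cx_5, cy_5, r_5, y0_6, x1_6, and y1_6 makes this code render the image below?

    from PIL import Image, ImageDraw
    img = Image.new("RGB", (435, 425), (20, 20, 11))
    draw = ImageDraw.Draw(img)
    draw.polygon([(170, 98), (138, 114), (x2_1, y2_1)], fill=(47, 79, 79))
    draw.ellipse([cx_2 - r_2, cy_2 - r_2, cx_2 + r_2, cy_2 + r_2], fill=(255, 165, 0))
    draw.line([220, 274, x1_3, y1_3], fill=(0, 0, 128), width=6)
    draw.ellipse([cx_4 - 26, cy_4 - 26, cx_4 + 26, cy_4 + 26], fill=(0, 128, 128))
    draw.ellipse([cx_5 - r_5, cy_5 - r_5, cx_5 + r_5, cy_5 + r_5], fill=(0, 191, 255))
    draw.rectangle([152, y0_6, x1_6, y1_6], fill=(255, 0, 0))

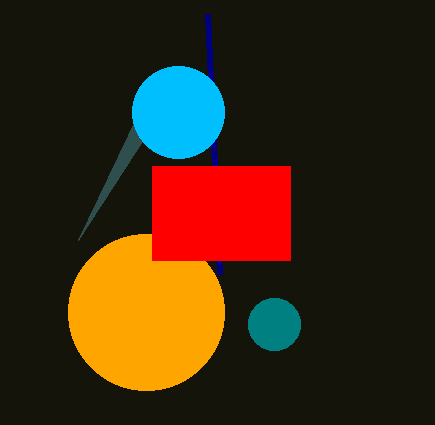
x2_1 = 78
y2_1 = 240
cx_2 = 146
cy_2 = 312
r_2 = 78
x1_3 = 208
y1_3 = 14
cx_4 = 274
cy_4 = 324
cx_5 = 178
cy_5 = 112
r_5 = 46
y0_6 = 166
x1_6 = 290
y1_6 = 260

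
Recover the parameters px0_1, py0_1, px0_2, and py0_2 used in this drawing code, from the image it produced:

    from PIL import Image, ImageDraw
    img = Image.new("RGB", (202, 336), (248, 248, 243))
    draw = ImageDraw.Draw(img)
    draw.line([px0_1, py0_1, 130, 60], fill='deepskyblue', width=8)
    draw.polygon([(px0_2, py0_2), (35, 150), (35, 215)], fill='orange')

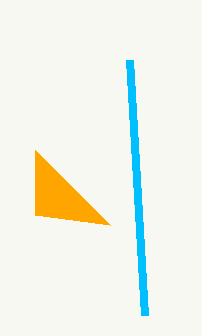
px0_1 = 145; py0_1 = 315; px0_2 = 110; py0_2 = 225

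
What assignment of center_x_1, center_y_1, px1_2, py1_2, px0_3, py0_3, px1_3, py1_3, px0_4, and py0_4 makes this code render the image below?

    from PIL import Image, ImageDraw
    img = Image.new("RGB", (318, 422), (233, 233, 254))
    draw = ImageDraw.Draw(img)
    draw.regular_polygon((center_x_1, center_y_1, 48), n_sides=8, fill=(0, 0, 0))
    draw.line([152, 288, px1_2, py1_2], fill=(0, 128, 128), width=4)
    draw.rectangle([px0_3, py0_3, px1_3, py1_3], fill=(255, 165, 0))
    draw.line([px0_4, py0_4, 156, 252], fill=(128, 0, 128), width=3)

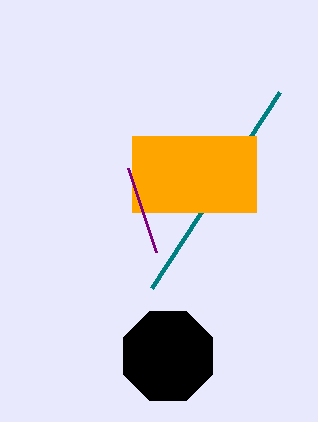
center_x_1 = 168, center_y_1 = 356, px1_2 = 280, py1_2 = 92, px0_3 = 132, py0_3 = 136, px1_3 = 256, py1_3 = 212, px0_4 = 128, py0_4 = 168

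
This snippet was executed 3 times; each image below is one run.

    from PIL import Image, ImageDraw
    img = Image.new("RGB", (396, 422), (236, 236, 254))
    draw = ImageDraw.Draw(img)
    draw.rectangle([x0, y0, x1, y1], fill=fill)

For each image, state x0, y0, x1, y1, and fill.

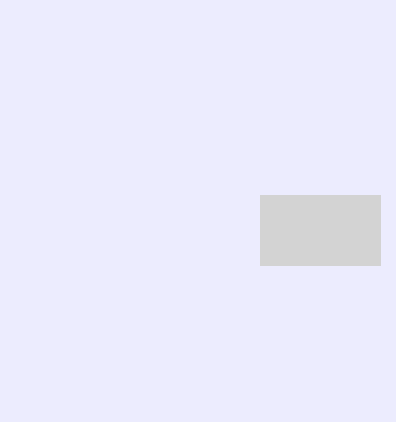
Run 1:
x0 = 260
y0 = 195
x1 = 380
y1 = 265
fill = 'lightgray'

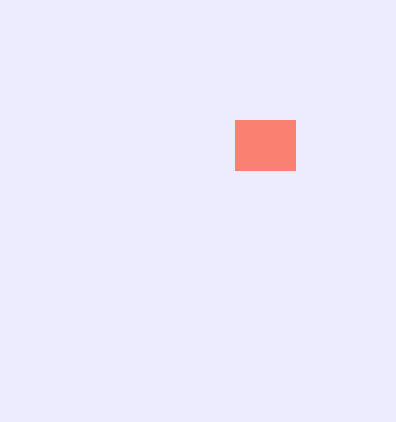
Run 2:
x0 = 235; y0 = 120; x1 = 295; y1 = 170; fill = 'salmon'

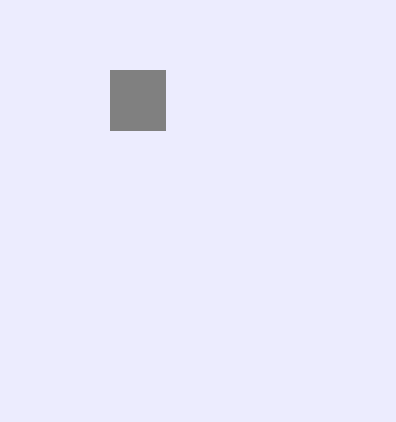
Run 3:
x0 = 110
y0 = 70
x1 = 165
y1 = 130
fill = 'gray'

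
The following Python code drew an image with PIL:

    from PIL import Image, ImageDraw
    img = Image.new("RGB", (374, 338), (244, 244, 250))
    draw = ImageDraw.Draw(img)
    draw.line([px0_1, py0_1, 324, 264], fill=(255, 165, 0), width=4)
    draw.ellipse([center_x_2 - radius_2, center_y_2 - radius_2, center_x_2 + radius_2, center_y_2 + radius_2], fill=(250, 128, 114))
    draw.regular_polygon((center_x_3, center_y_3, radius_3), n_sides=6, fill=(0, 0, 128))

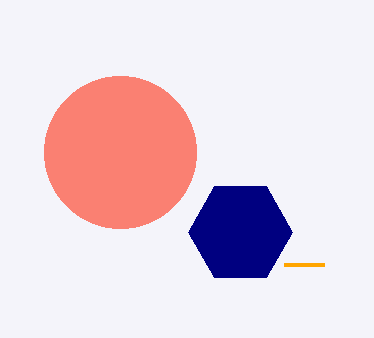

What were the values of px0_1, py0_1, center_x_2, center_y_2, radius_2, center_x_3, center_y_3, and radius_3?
px0_1 = 284
py0_1 = 264
center_x_2 = 120
center_y_2 = 152
radius_2 = 76
center_x_3 = 240
center_y_3 = 232
radius_3 = 52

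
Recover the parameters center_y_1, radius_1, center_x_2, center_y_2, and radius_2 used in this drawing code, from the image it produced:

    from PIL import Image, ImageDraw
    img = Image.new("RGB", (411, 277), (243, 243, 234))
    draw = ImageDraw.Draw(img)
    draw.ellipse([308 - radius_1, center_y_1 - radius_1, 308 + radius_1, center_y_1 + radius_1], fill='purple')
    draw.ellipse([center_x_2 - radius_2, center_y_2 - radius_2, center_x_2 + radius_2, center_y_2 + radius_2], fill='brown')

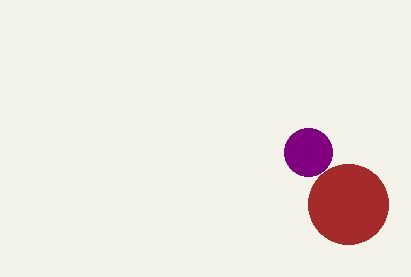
center_y_1 = 152, radius_1 = 24, center_x_2 = 348, center_y_2 = 204, radius_2 = 40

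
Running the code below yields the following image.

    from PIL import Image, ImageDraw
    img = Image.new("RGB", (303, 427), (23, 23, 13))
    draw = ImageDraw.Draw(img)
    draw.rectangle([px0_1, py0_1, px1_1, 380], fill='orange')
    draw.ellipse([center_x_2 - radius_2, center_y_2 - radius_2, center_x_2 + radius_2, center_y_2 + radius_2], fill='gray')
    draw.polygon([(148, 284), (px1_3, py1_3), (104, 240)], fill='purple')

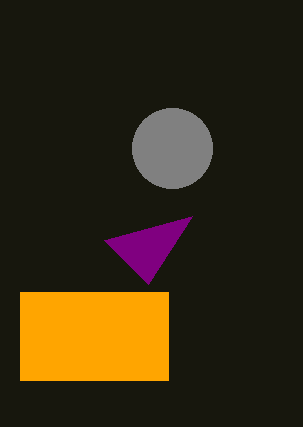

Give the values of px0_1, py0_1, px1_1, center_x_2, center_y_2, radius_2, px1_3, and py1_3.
px0_1 = 20, py0_1 = 292, px1_1 = 168, center_x_2 = 172, center_y_2 = 148, radius_2 = 40, px1_3 = 192, py1_3 = 216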